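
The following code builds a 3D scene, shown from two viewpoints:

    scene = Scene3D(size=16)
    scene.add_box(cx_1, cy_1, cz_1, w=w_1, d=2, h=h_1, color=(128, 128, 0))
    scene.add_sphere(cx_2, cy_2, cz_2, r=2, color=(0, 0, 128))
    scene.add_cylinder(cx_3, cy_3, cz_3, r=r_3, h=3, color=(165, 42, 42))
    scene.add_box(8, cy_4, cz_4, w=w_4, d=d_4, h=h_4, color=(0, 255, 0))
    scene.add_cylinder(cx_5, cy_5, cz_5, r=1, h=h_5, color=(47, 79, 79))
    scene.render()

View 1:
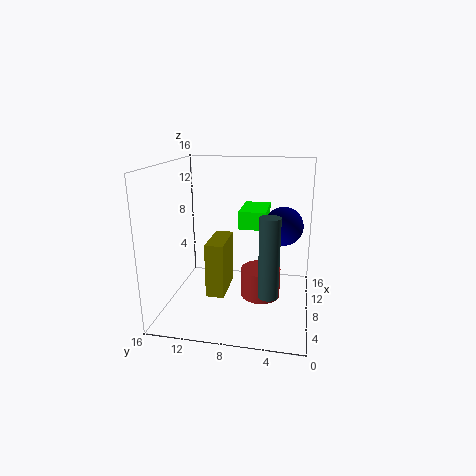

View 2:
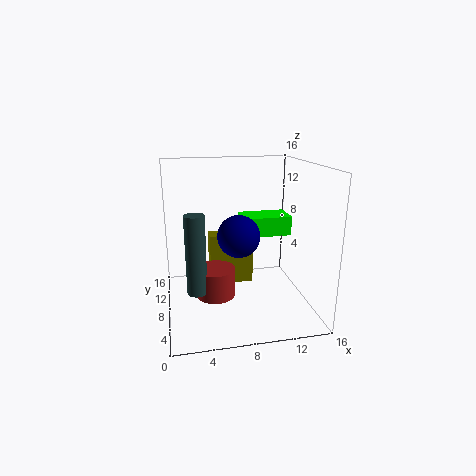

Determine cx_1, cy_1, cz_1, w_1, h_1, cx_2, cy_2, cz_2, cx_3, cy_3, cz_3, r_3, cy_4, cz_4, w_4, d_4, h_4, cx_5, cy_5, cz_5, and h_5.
cx_1 = 5; cy_1 = 9; cz_1 = 2; w_1 = 5; h_1 = 6; cx_2 = 7; cy_2 = 3; cz_2 = 10; cx_3 = 5; cy_3 = 5; cz_3 = 3; r_3 = 2; cy_4 = 5; cz_4 = 9; w_4 = 5; d_4 = 3; h_4 = 2; cx_5 = 3; cy_5 = 4; cz_5 = 4; h_5 = 8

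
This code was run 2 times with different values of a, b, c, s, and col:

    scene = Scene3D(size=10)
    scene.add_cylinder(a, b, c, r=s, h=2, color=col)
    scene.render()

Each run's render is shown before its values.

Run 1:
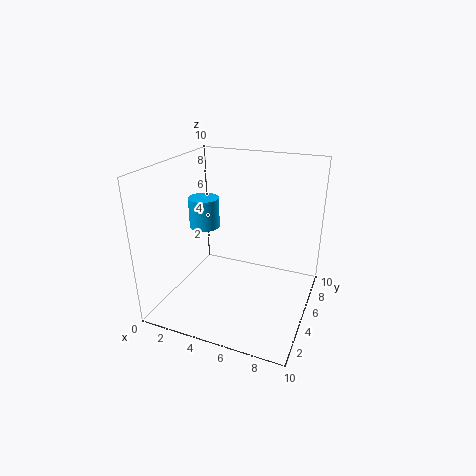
a = 3
b = 4
c = 6
s = 1
col = 'deepskyblue'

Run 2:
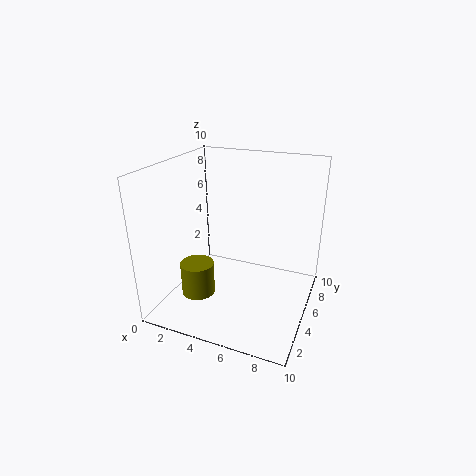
a = 4
b = 1
c = 3
s = 1
col = 'olive'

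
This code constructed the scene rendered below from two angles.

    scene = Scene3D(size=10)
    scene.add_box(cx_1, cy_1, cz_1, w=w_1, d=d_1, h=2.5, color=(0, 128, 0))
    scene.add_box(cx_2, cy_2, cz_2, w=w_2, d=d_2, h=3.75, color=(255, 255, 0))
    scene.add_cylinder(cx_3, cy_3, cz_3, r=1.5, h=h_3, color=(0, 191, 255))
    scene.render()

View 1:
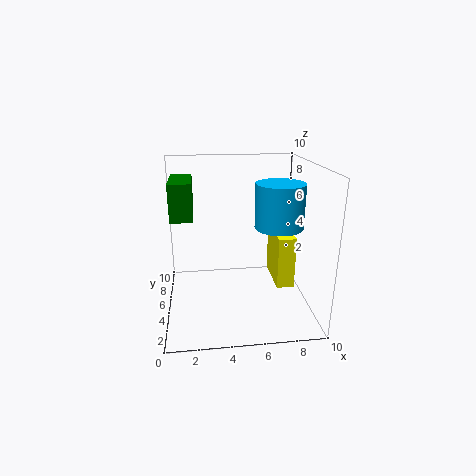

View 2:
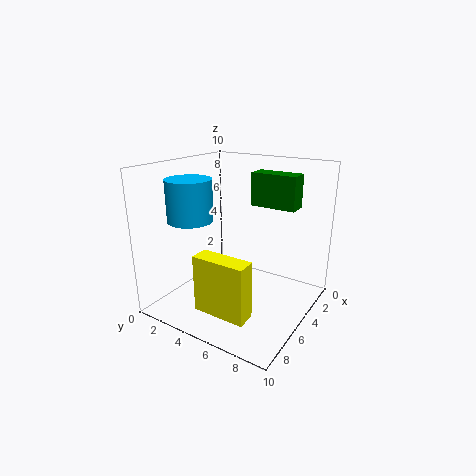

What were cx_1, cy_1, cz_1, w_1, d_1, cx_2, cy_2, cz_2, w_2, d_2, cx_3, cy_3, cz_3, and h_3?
cx_1 = 0.5, cy_1 = 4.25, cz_1 = 6.5, w_1 = 1.5, d_1 = 3.5, cx_2 = 7.75, cy_2 = 4.25, cz_2 = 1.25, w_2 = 1.25, d_2 = 3.5, cx_3 = 7.25, cy_3 = 2.75, cz_3 = 6.5, h_3 = 2.75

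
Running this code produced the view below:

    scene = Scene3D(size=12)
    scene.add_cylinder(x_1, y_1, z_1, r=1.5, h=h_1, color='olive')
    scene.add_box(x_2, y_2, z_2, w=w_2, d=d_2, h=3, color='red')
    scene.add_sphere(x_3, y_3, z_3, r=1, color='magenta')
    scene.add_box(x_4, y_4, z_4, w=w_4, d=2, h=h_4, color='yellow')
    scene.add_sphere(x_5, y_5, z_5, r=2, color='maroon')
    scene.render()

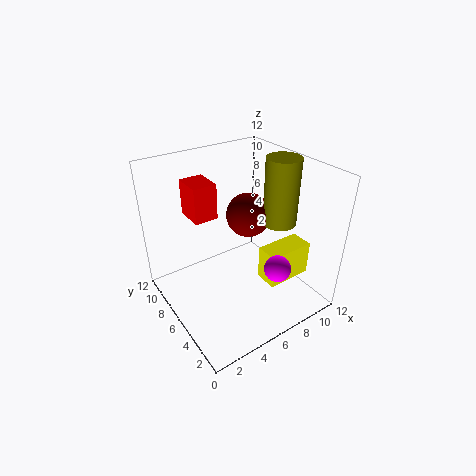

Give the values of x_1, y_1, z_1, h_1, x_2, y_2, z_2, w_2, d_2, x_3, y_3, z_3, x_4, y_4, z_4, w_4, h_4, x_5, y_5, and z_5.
x_1 = 10.5, y_1 = 6, z_1 = 6, h_1 = 6, x_2 = 3, y_2 = 7.5, z_2 = 7.5, w_2 = 2, d_2 = 2.5, x_3 = 6.5, y_3 = 1.5, z_3 = 5.5, x_4 = 7.5, y_4 = 3, z_4 = 2, w_4 = 4, h_4 = 3, x_5 = 8.5, y_5 = 8, z_5 = 6.5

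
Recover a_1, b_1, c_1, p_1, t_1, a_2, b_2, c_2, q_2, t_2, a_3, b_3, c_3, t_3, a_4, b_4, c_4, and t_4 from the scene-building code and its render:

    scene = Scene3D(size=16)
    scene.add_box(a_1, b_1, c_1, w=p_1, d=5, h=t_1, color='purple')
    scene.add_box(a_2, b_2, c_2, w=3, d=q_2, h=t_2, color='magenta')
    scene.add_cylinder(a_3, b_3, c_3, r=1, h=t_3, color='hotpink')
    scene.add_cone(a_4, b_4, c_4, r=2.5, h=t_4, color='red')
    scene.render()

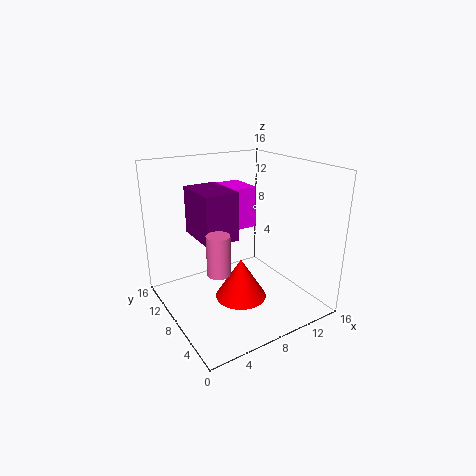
a_1 = 3
b_1 = 5.5
c_1 = 9
p_1 = 3.5
t_1 = 5
a_2 = 9.5
b_2 = 11
c_2 = 7.5
q_2 = 4.5
t_2 = 5
a_3 = 2
b_3 = 1.5
c_3 = 8.5
t_3 = 3.5
a_4 = 5.5
b_4 = 3.5
c_4 = 4
t_4 = 4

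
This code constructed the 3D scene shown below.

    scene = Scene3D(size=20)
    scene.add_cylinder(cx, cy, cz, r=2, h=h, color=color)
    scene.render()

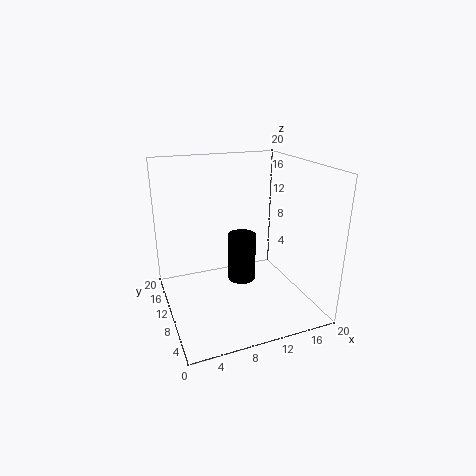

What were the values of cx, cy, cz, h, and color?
cx = 11
cy = 11
cz = 3
h = 7
color = 'black'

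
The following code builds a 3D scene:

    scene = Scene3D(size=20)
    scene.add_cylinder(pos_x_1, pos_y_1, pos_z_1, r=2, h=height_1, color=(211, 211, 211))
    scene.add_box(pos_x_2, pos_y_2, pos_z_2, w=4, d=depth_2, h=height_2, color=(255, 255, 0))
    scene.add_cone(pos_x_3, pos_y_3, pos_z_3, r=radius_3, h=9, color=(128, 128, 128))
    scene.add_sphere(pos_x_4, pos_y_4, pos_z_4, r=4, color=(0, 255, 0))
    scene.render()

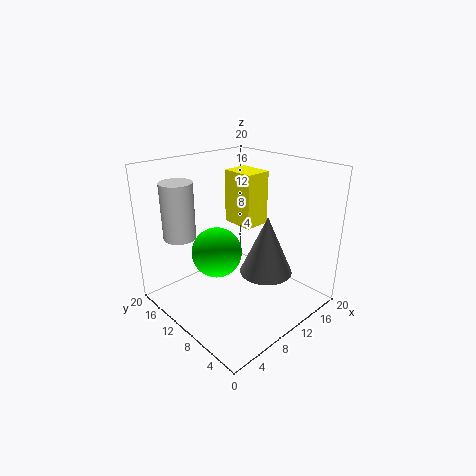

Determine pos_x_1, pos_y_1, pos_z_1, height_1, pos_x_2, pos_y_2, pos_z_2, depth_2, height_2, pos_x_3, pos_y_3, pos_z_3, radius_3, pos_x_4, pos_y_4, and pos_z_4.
pos_x_1 = 2
pos_y_1 = 12
pos_z_1 = 12
height_1 = 7
pos_x_2 = 13
pos_y_2 = 11
pos_z_2 = 10
depth_2 = 5
height_2 = 8
pos_x_3 = 15
pos_y_3 = 9
pos_z_3 = 3
radius_3 = 4
pos_x_4 = 11
pos_y_4 = 16
pos_z_4 = 5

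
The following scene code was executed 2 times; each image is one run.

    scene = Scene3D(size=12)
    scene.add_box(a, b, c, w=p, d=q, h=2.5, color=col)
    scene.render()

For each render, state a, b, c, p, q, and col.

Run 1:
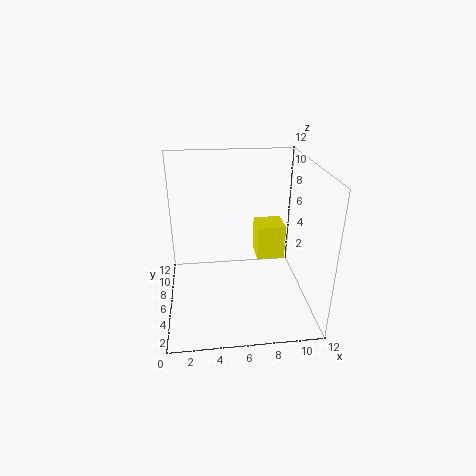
a = 7, b = 2.5, c = 6, p = 2, q = 2, col = 'yellow'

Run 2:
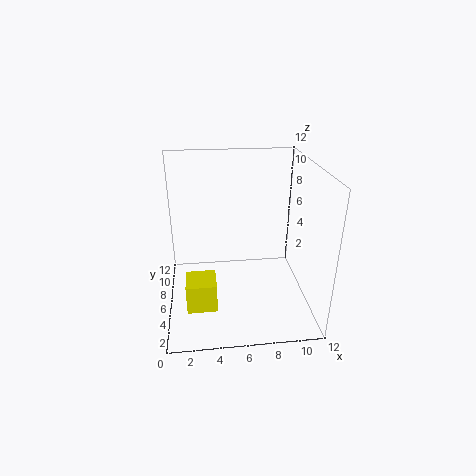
a = 1.5, b = 3.5, c = 0.5, p = 2.5, q = 2.5, col = 'yellow'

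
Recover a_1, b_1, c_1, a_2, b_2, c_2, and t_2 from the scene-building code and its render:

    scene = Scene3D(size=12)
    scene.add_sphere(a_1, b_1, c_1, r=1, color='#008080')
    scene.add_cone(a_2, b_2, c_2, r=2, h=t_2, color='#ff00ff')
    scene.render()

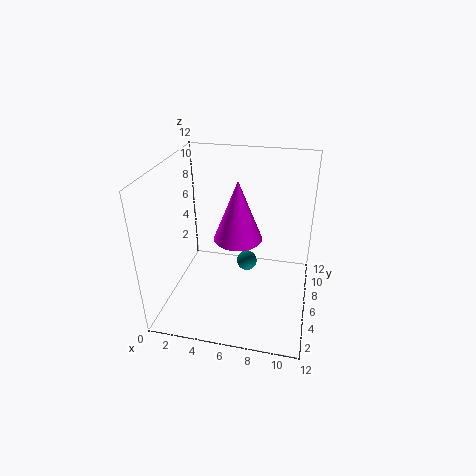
a_1 = 6; b_1 = 10; c_1 = 1; a_2 = 6; b_2 = 6; c_2 = 6; t_2 = 5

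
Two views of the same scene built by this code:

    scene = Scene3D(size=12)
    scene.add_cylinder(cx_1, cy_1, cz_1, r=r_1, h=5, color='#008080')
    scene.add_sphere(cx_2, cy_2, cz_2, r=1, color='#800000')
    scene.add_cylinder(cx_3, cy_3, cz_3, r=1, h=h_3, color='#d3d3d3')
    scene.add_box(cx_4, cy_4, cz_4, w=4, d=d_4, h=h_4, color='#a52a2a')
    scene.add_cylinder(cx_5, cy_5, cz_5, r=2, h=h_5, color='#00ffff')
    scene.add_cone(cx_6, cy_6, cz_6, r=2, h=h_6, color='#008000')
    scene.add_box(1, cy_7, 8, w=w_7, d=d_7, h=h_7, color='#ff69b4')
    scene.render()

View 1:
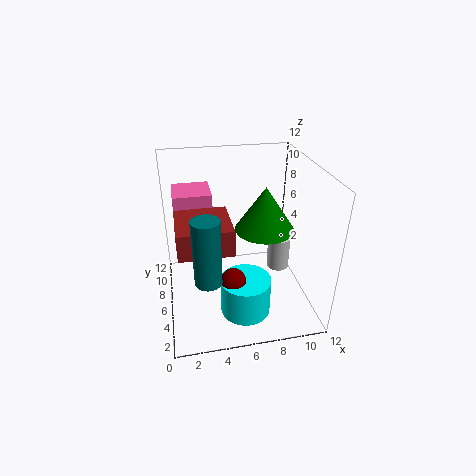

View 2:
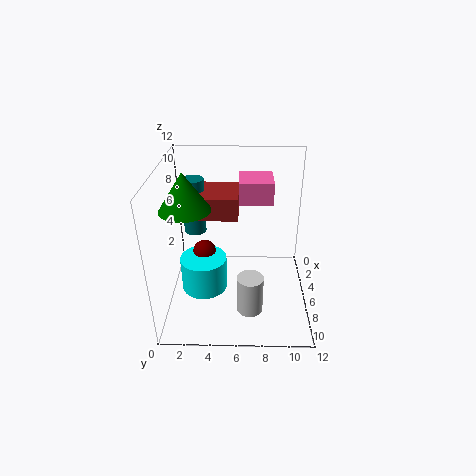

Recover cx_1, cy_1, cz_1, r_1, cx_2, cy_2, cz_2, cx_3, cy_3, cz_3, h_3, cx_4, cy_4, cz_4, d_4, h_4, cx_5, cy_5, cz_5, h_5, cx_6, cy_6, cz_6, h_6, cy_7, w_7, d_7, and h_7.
cx_1 = 3, cy_1 = 2, cz_1 = 5, r_1 = 1, cx_2 = 5, cy_2 = 3, cz_2 = 4, cx_3 = 10, cy_3 = 7, cz_3 = 2, h_3 = 3, cx_4 = 1, cy_4 = 2, cz_4 = 7, d_4 = 4, h_4 = 2, cx_5 = 6, cy_5 = 3, cz_5 = 1, h_5 = 3, cx_6 = 7, cy_6 = 2, cz_6 = 9, h_6 = 3, cy_7 = 6, w_7 = 3, d_7 = 3, h_7 = 2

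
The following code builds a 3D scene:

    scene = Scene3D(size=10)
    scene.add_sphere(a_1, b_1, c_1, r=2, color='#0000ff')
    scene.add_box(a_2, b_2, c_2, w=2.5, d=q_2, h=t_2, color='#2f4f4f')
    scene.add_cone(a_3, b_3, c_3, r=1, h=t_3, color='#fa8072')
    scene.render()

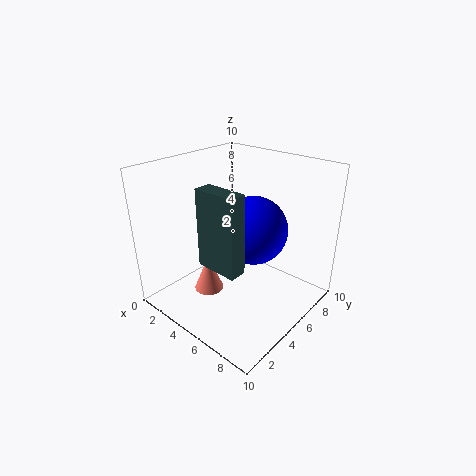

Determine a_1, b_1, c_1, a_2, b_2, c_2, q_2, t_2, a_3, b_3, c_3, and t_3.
a_1 = 7.5, b_1 = 3.5, c_1 = 7, a_2 = 6, b_2 = 0.5, c_2 = 5.5, q_2 = 1, t_2 = 4.5, a_3 = 4, b_3 = 3, c_3 = 1.5, t_3 = 2.5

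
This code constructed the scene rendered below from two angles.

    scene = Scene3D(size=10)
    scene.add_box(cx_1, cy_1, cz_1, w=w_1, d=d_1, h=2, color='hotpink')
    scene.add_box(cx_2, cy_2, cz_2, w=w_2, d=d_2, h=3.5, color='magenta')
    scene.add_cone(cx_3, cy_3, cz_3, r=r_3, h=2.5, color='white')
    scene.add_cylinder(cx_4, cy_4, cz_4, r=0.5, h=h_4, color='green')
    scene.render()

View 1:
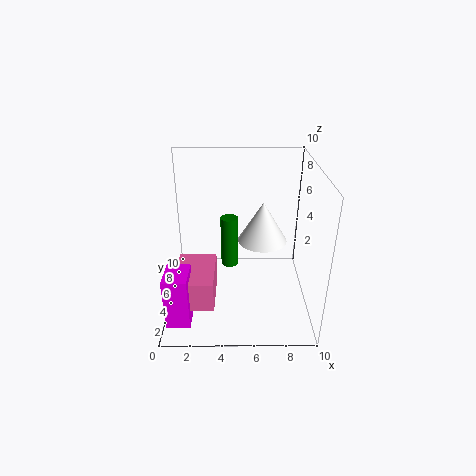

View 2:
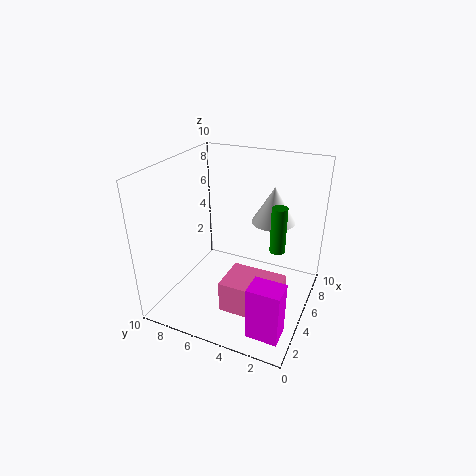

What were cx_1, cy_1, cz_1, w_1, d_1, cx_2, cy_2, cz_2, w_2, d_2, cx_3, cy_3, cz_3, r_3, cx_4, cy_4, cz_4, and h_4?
cx_1 = 1
cy_1 = 1
cz_1 = 2
w_1 = 2.5
d_1 = 3.5
cx_2 = 0.5
cy_2 = 0.5
cz_2 = 1
w_2 = 1.5
d_2 = 2
cx_3 = 6.5
cy_3 = 3
cz_3 = 6
r_3 = 1.5
cx_4 = 4.5
cy_4 = 2
cz_4 = 5
h_4 = 3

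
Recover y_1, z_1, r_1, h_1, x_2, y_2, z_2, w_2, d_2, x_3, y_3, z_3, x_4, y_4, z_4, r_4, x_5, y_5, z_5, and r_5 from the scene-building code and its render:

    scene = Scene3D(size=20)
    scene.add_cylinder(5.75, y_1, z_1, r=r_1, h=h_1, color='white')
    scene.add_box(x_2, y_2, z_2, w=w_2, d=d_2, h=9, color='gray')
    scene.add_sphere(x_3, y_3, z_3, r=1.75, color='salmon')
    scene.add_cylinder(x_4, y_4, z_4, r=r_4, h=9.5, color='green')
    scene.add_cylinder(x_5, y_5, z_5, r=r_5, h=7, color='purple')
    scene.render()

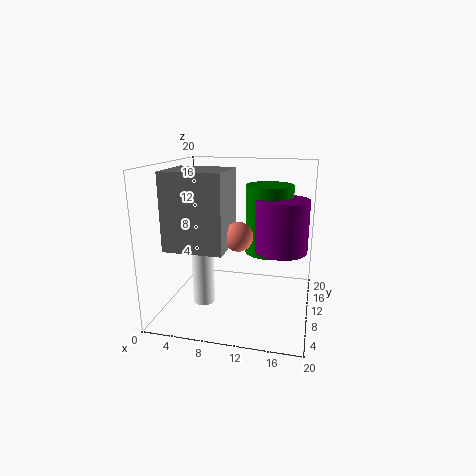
y_1 = 7.25
z_1 = 1.25
r_1 = 1.5
h_1 = 9.5
x_2 = 3.5
y_2 = 0.25
z_2 = 11
w_2 = 7
d_2 = 6.5
x_3 = 11.5
y_3 = 4
z_3 = 12.25
x_4 = 14
y_4 = 11.75
z_4 = 7.75
r_4 = 3.25
x_5 = 16
y_5 = 9.75
z_5 = 8.75
r_5 = 3.5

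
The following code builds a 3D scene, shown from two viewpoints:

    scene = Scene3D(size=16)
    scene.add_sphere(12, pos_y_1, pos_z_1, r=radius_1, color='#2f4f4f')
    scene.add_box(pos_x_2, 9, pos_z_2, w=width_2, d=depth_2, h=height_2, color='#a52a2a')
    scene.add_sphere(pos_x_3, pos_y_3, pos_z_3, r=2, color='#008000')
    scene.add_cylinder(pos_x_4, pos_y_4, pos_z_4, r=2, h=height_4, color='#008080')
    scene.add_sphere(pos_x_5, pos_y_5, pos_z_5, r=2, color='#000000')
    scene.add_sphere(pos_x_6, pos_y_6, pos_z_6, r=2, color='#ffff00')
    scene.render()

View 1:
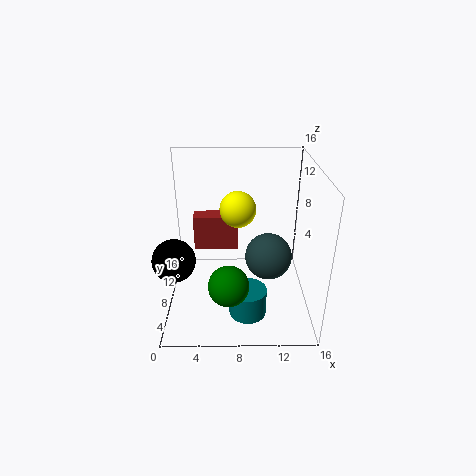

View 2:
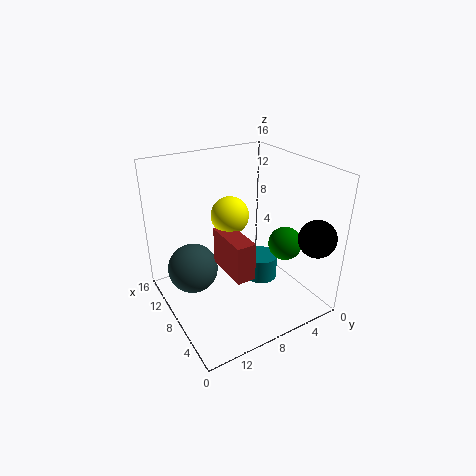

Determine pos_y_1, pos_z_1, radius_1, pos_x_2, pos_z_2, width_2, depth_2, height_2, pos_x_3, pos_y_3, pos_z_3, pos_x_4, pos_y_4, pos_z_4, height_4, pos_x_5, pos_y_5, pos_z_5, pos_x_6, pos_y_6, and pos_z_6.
pos_y_1 = 12; pos_z_1 = 3; radius_1 = 3; pos_x_2 = 3; pos_z_2 = 6; width_2 = 5; depth_2 = 2; height_2 = 4; pos_x_3 = 7; pos_y_3 = 2; pos_z_3 = 6; pos_x_4 = 9; pos_y_4 = 4; pos_z_4 = 1; height_4 = 3; pos_x_5 = 2; pos_y_5 = 2; pos_z_5 = 9; pos_x_6 = 8; pos_y_6 = 9; pos_z_6 = 11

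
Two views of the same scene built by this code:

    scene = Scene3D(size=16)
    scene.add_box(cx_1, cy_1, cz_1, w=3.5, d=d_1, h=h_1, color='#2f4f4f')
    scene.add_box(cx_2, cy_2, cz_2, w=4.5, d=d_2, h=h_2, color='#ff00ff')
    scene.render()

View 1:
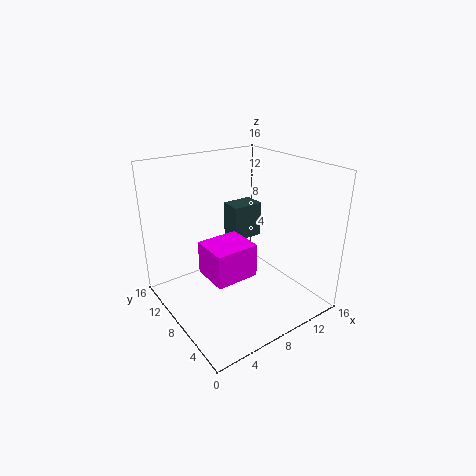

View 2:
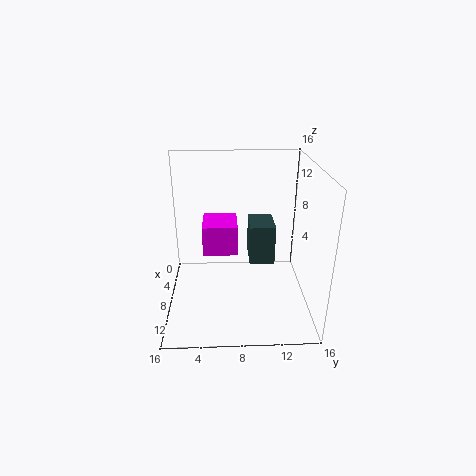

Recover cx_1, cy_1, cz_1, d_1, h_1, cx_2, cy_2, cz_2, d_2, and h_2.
cx_1 = 8.5
cy_1 = 9
cz_1 = 7
d_1 = 2.5
h_1 = 4
cx_2 = 3
cy_2 = 4
cz_2 = 5.5
d_2 = 4
h_2 = 3.5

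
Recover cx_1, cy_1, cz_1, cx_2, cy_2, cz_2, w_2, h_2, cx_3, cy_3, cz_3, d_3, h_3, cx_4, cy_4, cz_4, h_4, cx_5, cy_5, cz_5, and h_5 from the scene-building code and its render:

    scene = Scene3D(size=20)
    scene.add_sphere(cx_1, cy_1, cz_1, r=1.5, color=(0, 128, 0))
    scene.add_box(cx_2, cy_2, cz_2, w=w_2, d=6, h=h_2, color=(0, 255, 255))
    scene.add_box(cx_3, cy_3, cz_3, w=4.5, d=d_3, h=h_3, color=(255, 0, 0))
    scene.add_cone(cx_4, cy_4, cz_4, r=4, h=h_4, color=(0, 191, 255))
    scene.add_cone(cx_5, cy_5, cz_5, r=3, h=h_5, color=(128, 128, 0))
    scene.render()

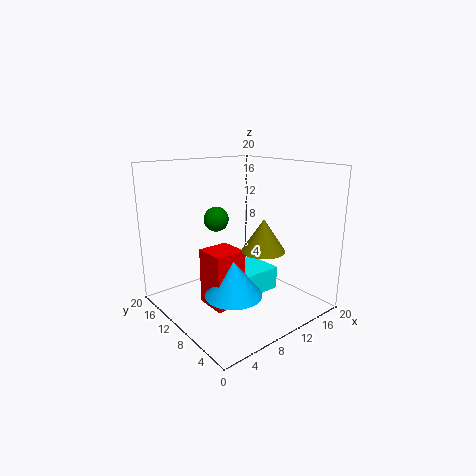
cx_1 = 5, cy_1 = 8, cz_1 = 14, cx_2 = 10.5, cy_2 = 9, cz_2 = 0.5, w_2 = 6.5, h_2 = 3.5, cx_3 = 5.5, cy_3 = 8.5, cz_3 = 0.5, d_3 = 4.5, h_3 = 8, cx_4 = 8, cy_4 = 8.5, cz_4 = 2.5, h_4 = 5, cx_5 = 12, cy_5 = 7, cz_5 = 8.5, h_5 = 4.5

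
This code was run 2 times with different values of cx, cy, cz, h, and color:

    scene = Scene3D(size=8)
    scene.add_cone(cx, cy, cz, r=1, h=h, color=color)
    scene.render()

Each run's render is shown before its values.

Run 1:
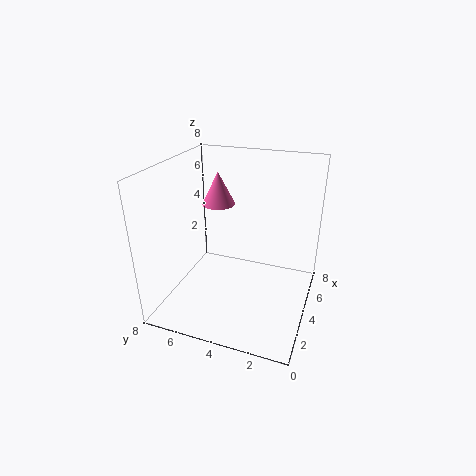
cx = 6; cy = 6; cz = 5; h = 2; color = 'hotpink'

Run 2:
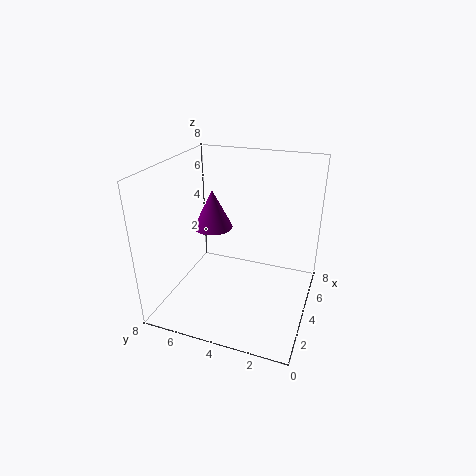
cx = 3; cy = 5; cz = 5; h = 2; color = 'purple'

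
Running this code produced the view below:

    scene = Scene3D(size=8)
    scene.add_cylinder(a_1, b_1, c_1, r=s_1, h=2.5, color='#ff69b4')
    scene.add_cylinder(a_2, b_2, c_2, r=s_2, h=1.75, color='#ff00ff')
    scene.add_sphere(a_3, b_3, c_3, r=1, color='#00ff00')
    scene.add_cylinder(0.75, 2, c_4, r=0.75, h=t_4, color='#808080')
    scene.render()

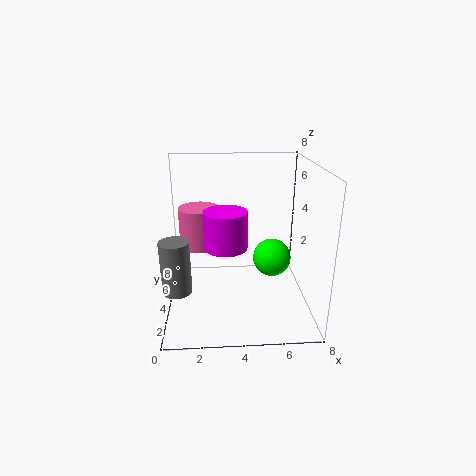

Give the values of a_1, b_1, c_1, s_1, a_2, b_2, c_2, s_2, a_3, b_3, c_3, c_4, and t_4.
a_1 = 1.75, b_1 = 6.5, c_1 = 2.5, s_1 = 1.25, a_2 = 3.25, b_2 = 1.25, c_2 = 4.75, s_2 = 1, a_3 = 5.75, b_3 = 3, c_3 = 3.25, c_4 = 2, t_4 = 2.75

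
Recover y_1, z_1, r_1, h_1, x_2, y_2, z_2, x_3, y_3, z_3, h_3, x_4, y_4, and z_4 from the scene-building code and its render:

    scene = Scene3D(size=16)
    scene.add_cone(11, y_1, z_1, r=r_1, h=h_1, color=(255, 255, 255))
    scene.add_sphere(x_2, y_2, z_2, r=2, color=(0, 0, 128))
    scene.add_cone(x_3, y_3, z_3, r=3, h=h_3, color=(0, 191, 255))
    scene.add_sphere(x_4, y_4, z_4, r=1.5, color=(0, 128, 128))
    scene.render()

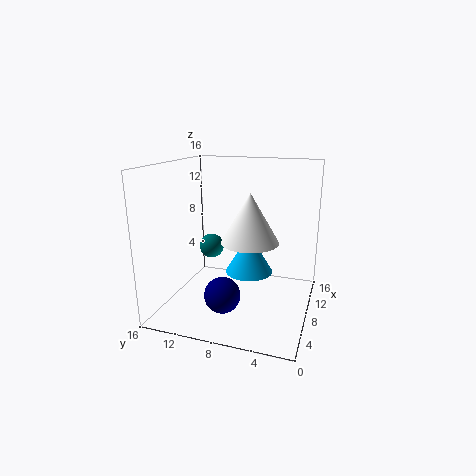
y_1 = 7.5; z_1 = 6.5; r_1 = 3.5; h_1 = 6; x_2 = 5.5; y_2 = 9; z_2 = 2; x_3 = 12.5; y_3 = 8; z_3 = 2; h_3 = 5; x_4 = 11; y_4 = 12.5; z_4 = 5.5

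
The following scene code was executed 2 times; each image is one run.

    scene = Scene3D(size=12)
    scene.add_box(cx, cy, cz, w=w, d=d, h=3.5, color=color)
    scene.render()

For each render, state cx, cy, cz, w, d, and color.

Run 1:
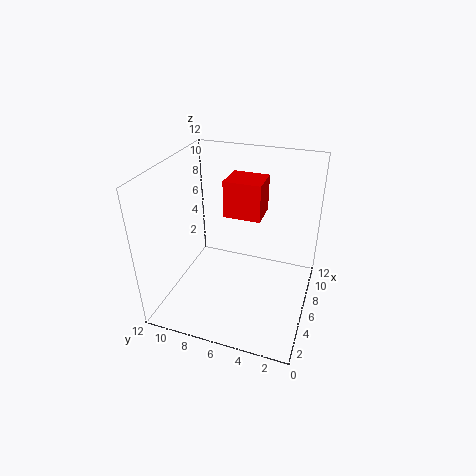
cx = 9, cy = 5, cz = 6, w = 3, d = 3.5, color = 'red'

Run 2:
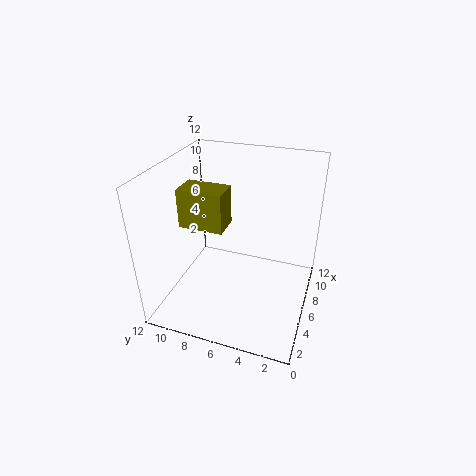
cx = 6, cy = 7.5, cz = 6, w = 2.5, d = 4, color = 'olive'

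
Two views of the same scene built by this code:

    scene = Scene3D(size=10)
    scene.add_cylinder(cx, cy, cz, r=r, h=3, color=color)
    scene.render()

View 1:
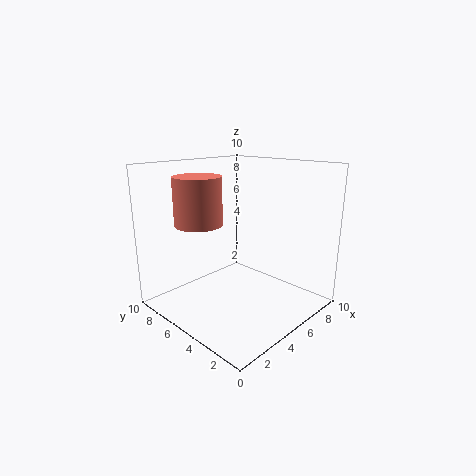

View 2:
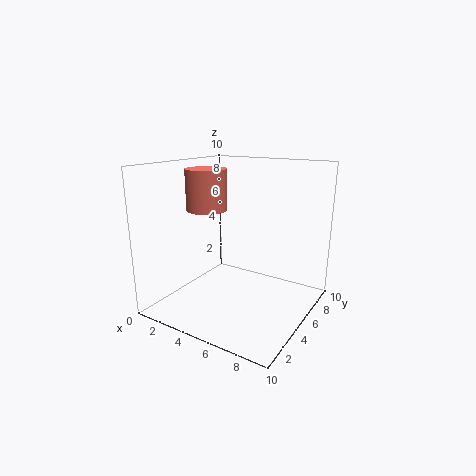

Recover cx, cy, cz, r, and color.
cx = 2, cy = 5.5, cz = 6.5, r = 1.5, color = 'salmon'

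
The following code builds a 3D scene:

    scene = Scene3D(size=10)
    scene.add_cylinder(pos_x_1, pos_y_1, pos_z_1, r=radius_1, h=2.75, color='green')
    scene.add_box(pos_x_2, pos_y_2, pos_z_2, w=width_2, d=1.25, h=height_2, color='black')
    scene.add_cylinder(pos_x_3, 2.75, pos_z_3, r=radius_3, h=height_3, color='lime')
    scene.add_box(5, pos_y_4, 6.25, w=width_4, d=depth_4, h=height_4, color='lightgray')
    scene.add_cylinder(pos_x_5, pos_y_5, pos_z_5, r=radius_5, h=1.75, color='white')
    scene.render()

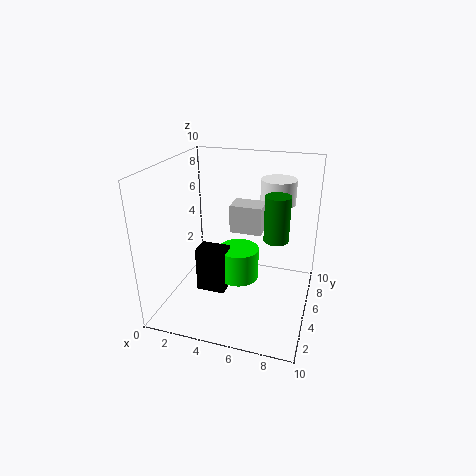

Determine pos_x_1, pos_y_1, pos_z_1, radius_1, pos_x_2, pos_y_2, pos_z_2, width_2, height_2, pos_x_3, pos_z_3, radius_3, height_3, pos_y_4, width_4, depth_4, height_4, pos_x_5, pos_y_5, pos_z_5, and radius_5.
pos_x_1 = 8; pos_y_1 = 3; pos_z_1 = 6.25; radius_1 = 0.75; pos_x_2 = 3.5; pos_y_2 = 1.25; pos_z_2 = 3; width_2 = 1.75; height_2 = 2.75; pos_x_3 = 5.75; pos_z_3 = 3.5; radius_3 = 1.25; height_3 = 2; pos_y_4 = 3.25; width_4 = 2; depth_4 = 1.5; height_4 = 1.75; pos_x_5 = 7.25; pos_y_5 = 7.25; pos_z_5 = 7; radius_5 = 1.25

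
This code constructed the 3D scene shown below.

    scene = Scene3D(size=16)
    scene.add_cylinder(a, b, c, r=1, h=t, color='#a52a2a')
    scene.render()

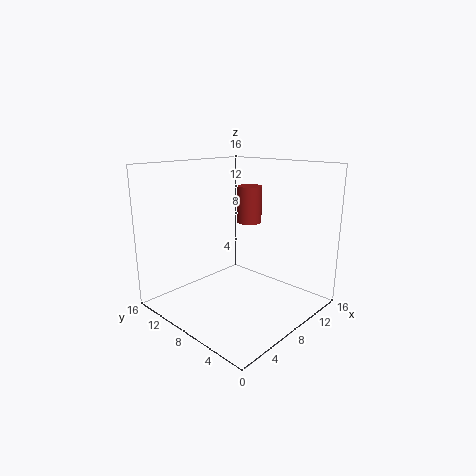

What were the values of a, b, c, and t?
a = 3; b = 2; c = 12; t = 3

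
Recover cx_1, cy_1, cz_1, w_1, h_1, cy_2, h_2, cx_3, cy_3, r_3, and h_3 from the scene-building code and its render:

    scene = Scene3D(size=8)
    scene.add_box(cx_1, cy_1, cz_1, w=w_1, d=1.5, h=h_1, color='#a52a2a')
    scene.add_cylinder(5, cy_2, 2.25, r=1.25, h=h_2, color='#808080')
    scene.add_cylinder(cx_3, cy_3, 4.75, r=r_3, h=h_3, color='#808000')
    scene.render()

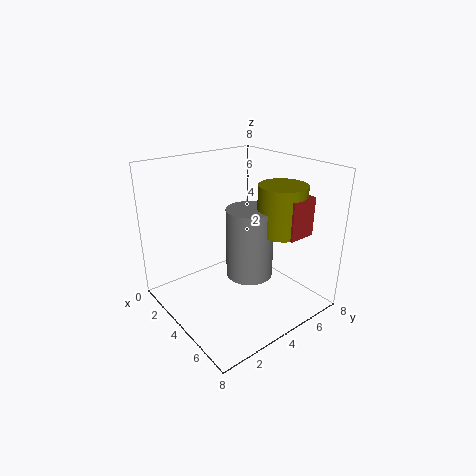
cx_1 = 5
cy_1 = 4.75
cz_1 = 4.75
w_1 = 2.25
h_1 = 2
cy_2 = 4
h_2 = 3.75
cx_3 = 6
cy_3 = 5.25
r_3 = 1.25
h_3 = 2.5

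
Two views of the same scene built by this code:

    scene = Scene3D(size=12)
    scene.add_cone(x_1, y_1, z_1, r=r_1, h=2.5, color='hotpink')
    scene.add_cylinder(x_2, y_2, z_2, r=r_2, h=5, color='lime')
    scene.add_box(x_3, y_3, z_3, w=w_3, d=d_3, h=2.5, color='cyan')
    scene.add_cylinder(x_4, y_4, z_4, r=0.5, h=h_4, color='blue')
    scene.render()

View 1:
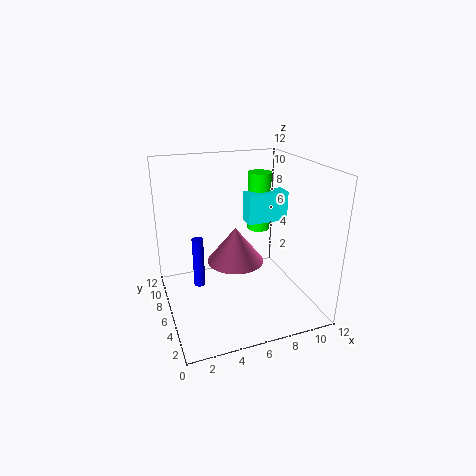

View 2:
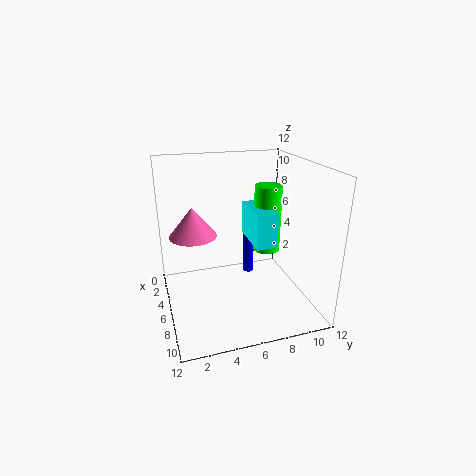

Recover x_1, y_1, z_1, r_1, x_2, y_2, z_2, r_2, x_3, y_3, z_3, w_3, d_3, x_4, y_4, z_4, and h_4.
x_1 = 4.5
y_1 = 2.5
z_1 = 6
r_1 = 2
x_2 = 8.5
y_2 = 7.5
z_2 = 6
r_2 = 1
x_3 = 7
y_3 = 6
z_3 = 7
w_3 = 3.5
d_3 = 1.5
x_4 = 3
y_4 = 8
z_4 = 1
h_4 = 4.5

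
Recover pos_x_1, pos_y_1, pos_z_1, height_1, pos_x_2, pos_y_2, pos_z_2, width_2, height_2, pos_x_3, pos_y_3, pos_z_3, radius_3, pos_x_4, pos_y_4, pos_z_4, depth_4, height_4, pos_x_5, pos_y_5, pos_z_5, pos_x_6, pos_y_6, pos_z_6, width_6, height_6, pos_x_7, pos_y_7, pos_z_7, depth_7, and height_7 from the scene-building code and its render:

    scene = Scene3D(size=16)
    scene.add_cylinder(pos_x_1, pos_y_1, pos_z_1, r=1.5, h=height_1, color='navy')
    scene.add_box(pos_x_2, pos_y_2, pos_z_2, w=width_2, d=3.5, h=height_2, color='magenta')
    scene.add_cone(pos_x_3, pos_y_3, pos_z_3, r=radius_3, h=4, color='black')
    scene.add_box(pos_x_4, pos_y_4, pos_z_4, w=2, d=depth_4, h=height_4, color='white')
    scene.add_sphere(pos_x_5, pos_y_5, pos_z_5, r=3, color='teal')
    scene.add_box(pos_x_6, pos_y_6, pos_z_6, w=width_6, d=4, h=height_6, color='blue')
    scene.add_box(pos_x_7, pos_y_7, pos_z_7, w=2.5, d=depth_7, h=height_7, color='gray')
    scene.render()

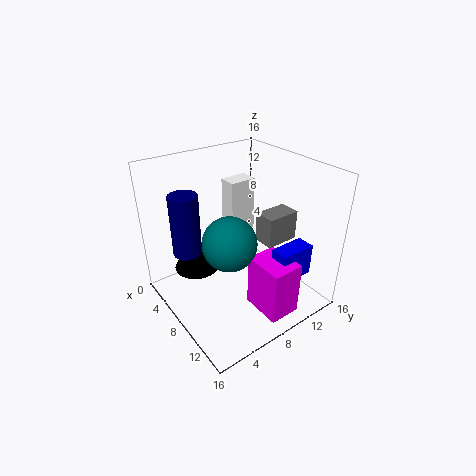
pos_x_1 = 6.5; pos_y_1 = 2.5; pos_z_1 = 7.5; height_1 = 6.5; pos_x_2 = 10.5; pos_y_2 = 7.5; pos_z_2 = 1; width_2 = 4.5; height_2 = 6; pos_x_3 = 5.5; pos_y_3 = 4; pos_z_3 = 4.5; radius_3 = 2.5; pos_x_4 = 5; pos_y_4 = 8; pos_z_4 = 8; depth_4 = 3; height_4 = 6; pos_x_5 = 8.5; pos_y_5 = 6.5; pos_z_5 = 8; pos_x_6 = 12; pos_y_6 = 9.5; pos_z_6 = 4.5; width_6 = 2; height_6 = 3.5; pos_x_7 = 7.5; pos_y_7 = 11; pos_z_7 = 6.5; depth_7 = 4; height_7 = 3.5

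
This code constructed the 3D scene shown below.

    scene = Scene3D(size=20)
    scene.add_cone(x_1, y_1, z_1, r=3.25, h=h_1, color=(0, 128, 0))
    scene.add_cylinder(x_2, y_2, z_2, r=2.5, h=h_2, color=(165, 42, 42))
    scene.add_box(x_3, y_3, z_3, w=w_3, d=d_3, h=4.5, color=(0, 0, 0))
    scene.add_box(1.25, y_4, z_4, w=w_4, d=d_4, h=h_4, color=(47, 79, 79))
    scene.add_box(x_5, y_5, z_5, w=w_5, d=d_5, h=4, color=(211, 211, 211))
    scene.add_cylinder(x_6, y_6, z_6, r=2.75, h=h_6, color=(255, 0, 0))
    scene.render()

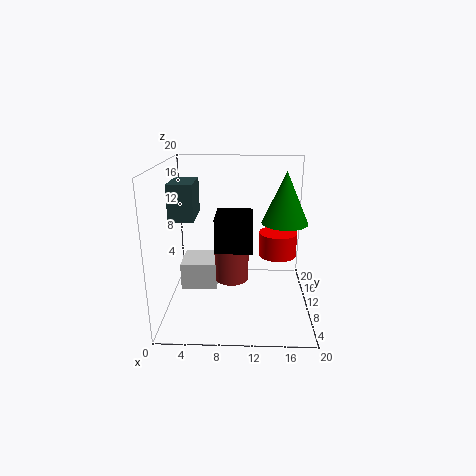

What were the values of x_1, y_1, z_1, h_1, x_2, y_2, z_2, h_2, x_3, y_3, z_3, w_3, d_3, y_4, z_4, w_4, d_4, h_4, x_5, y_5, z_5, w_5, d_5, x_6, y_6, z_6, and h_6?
x_1 = 16.5
y_1 = 11.5
z_1 = 11.75
h_1 = 7.25
x_2 = 9
y_2 = 11.5
z_2 = 3
h_2 = 8.5
x_3 = 7.25
y_3 = 5
z_3 = 9.75
w_3 = 4.75
d_3 = 5
y_4 = 6.75
z_4 = 13.25
w_4 = 3.25
d_4 = 5.5
h_4 = 4.75
x_5 = 1.5
y_5 = 10.5
z_5 = 1.5
w_5 = 5.25
d_5 = 5.5
x_6 = 15.75
y_6 = 12.5
z_6 = 6.5
h_6 = 3.5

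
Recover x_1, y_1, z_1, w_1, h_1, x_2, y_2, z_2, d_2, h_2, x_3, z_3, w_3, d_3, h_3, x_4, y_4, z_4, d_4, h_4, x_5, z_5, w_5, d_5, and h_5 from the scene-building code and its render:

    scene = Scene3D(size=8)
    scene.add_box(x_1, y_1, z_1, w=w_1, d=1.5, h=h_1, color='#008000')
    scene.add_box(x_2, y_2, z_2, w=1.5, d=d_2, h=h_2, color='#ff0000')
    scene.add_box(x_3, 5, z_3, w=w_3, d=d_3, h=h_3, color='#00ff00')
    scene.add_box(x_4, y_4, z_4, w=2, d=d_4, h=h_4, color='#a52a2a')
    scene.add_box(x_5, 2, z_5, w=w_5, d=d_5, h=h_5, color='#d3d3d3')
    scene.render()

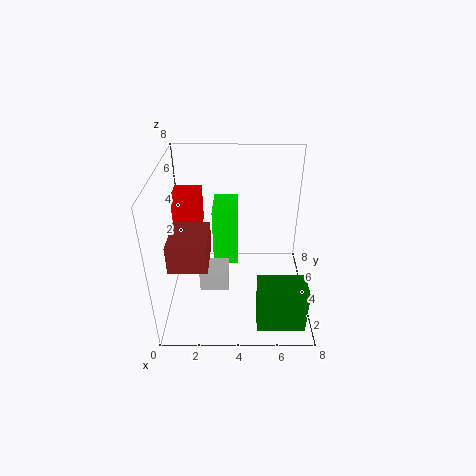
x_1 = 5; y_1 = 0.5; z_1 = 0.5; w_1 = 2.5; h_1 = 2.5; x_2 = 0.5; y_2 = 4; z_2 = 4.5; d_2 = 1.5; h_2 = 2; x_3 = 2.5; z_3 = 1.5; w_3 = 1.5; d_3 = 2.5; h_3 = 3.5; x_4 = 0.5; y_4 = 1.5; z_4 = 3.5; d_4 = 2.5; h_4 = 1.5; x_5 = 2; z_5 = 2; w_5 = 1.5; d_5 = 1.5; h_5 = 1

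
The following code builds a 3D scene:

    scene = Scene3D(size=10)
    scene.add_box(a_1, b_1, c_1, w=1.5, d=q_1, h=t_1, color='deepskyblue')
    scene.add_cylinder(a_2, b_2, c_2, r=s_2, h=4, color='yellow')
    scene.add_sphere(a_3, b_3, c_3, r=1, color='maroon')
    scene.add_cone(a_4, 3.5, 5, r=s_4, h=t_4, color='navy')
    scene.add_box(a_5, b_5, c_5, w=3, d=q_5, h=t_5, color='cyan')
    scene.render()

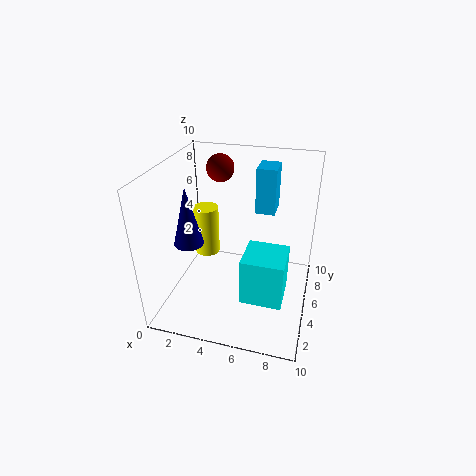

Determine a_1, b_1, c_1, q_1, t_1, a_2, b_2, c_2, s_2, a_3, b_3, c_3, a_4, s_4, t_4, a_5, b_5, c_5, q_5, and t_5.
a_1 = 5.5; b_1 = 8; c_1 = 5.5; q_1 = 2; t_1 = 3.5; a_2 = 1.5; b_2 = 8; c_2 = 1.5; s_2 = 1; a_3 = 3; b_3 = 7.5; c_3 = 9; a_4 = 2; s_4 = 1; t_4 = 4; a_5 = 5.5; b_5 = 3.5; c_5 = 0.5; q_5 = 3; t_5 = 3.5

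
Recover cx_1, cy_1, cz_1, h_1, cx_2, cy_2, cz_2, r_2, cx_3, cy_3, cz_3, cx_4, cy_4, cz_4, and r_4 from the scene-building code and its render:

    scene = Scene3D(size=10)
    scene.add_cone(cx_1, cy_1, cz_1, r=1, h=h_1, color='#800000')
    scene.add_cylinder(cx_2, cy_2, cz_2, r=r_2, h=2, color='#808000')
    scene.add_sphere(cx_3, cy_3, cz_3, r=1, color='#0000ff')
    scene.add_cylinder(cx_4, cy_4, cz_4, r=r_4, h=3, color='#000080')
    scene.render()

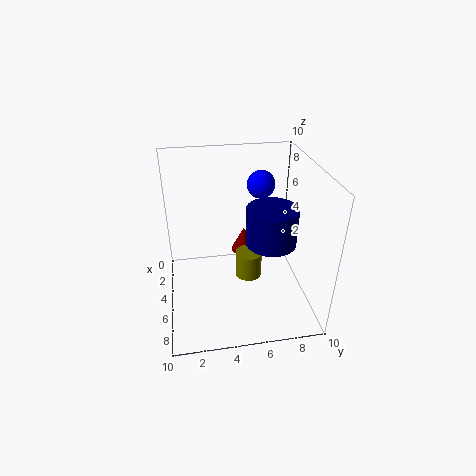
cx_1 = 2
cy_1 = 6
cz_1 = 2
h_1 = 2
cx_2 = 4
cy_2 = 6
cz_2 = 1
r_2 = 1
cx_3 = 3
cy_3 = 7
cz_3 = 8
cx_4 = 3
cy_4 = 8
cz_4 = 3
r_4 = 2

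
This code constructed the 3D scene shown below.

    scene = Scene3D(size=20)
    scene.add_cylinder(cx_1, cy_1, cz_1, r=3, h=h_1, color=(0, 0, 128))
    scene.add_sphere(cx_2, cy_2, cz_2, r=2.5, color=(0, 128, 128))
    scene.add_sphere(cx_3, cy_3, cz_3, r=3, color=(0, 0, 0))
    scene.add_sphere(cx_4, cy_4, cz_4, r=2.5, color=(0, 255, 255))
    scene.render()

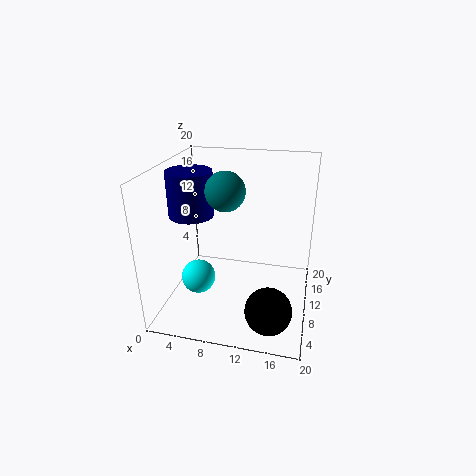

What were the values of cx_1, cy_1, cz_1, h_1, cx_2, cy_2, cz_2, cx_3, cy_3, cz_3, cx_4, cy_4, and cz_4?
cx_1 = 4; cy_1 = 8.5; cz_1 = 13.5; h_1 = 6; cx_2 = 9; cy_2 = 7.5; cz_2 = 17.5; cx_3 = 15.5; cy_3 = 3.5; cz_3 = 3.5; cx_4 = 4; cy_4 = 9.5; cz_4 = 3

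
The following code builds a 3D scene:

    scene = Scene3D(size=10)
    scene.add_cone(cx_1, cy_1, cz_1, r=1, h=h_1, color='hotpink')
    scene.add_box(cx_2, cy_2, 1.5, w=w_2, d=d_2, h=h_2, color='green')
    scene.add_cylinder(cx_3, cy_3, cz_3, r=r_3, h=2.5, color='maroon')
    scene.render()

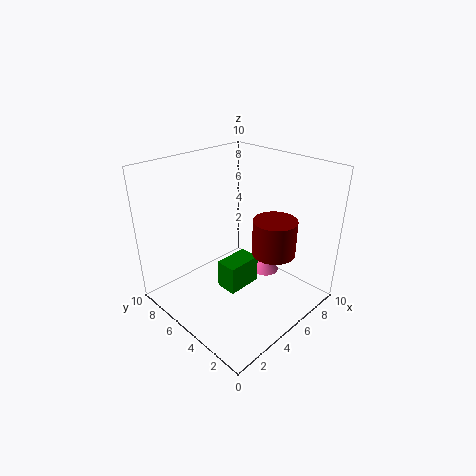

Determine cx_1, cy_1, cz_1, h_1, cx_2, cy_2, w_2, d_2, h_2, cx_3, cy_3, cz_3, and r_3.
cx_1 = 7.5, cy_1 = 4.5, cz_1 = 1.5, h_1 = 1.5, cx_2 = 3.5, cy_2 = 4, w_2 = 2.5, d_2 = 1.5, h_2 = 2, cx_3 = 6.5, cy_3 = 3, cz_3 = 4, r_3 = 1.5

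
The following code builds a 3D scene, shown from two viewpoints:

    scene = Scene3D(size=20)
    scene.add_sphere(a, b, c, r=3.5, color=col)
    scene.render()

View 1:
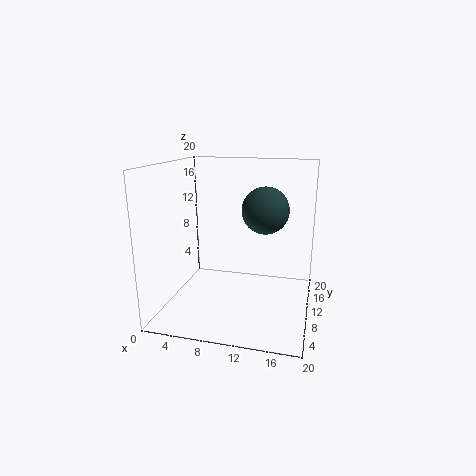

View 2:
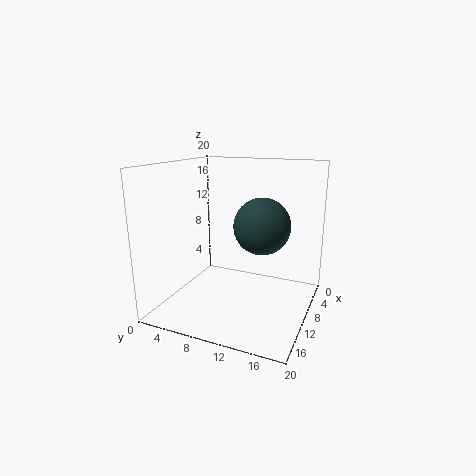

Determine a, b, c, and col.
a = 13, b = 14.5, c = 13, col = 'darkslategray'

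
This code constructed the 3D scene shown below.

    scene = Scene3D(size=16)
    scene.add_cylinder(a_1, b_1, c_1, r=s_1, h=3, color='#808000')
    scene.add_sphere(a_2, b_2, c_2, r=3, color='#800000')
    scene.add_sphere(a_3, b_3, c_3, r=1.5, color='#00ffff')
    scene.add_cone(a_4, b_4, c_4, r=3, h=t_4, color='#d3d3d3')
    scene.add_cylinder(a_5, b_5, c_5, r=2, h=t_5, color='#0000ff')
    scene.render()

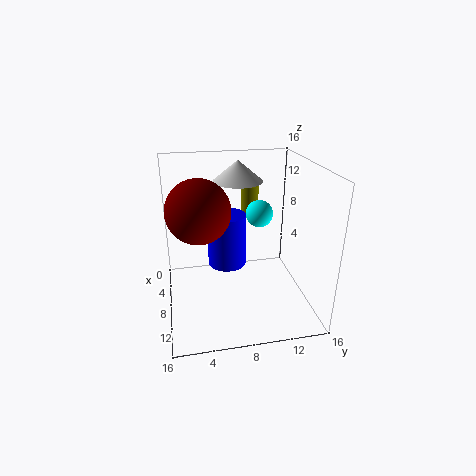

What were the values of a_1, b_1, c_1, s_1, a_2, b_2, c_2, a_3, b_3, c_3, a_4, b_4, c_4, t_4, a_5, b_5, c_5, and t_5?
a_1 = 5
b_1 = 10
c_1 = 10
s_1 = 1
a_2 = 12
b_2 = 3.5
c_2 = 13
a_3 = 7.5
b_3 = 10.5
c_3 = 10.5
a_4 = 3
b_4 = 9
c_4 = 13
t_4 = 2.5
a_5 = 9.5
b_5 = 6.5
c_5 = 6
t_5 = 5.5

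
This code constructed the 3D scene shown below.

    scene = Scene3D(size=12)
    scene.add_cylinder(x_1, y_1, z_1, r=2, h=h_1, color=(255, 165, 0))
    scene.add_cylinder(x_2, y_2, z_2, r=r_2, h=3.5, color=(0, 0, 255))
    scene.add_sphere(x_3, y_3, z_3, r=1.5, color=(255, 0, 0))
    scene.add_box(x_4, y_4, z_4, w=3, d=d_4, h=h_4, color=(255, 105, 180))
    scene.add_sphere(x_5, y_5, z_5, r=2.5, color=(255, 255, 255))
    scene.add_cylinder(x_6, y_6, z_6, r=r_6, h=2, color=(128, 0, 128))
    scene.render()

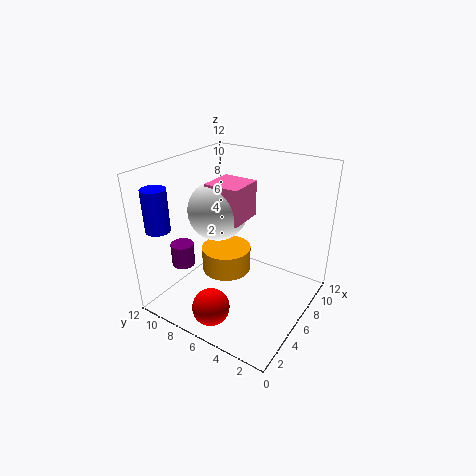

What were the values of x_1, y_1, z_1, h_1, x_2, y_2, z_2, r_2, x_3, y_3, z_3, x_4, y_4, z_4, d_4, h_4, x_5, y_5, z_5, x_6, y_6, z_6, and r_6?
x_1 = 5
y_1 = 6.5
z_1 = 3.5
h_1 = 2
x_2 = 2
y_2 = 11
z_2 = 7
r_2 = 1
x_3 = 2
y_3 = 6
z_3 = 1.5
x_4 = 5
y_4 = 5.5
z_4 = 7.5
d_4 = 3
h_4 = 3
x_5 = 6
y_5 = 8
z_5 = 8
x_6 = 4
y_6 = 10.5
z_6 = 3
r_6 = 1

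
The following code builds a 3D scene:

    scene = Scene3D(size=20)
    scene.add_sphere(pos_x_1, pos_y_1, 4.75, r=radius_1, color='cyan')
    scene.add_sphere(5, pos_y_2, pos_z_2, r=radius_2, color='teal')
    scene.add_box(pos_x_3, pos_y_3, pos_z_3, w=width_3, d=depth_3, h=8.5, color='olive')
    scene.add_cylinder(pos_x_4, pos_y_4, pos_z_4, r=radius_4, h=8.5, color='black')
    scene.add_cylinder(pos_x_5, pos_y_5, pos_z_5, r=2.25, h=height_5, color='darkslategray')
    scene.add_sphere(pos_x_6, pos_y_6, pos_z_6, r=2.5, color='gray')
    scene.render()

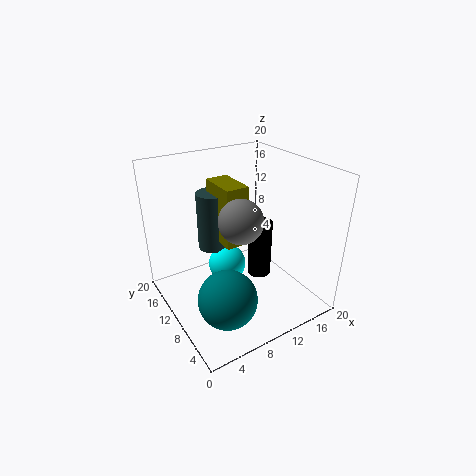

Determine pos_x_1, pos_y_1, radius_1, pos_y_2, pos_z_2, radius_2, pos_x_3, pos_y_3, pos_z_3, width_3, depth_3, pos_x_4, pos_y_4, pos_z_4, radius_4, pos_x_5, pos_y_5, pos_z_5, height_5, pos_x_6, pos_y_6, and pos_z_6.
pos_x_1 = 9.5
pos_y_1 = 12.25
radius_1 = 2.75
pos_y_2 = 4.5
pos_z_2 = 5.25
radius_2 = 3.75
pos_x_3 = 8.25
pos_y_3 = 9.75
pos_z_3 = 8.75
width_3 = 3.25
depth_3 = 5.75
pos_x_4 = 14
pos_y_4 = 10.25
pos_z_4 = 2.75
radius_4 = 1.75
pos_x_5 = 8.5
pos_y_5 = 14.5
pos_z_5 = 7
height_5 = 8.5
pos_x_6 = 6.25
pos_y_6 = 3.5
pos_z_6 = 16.25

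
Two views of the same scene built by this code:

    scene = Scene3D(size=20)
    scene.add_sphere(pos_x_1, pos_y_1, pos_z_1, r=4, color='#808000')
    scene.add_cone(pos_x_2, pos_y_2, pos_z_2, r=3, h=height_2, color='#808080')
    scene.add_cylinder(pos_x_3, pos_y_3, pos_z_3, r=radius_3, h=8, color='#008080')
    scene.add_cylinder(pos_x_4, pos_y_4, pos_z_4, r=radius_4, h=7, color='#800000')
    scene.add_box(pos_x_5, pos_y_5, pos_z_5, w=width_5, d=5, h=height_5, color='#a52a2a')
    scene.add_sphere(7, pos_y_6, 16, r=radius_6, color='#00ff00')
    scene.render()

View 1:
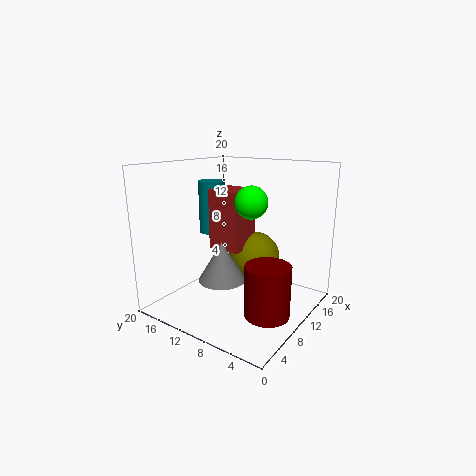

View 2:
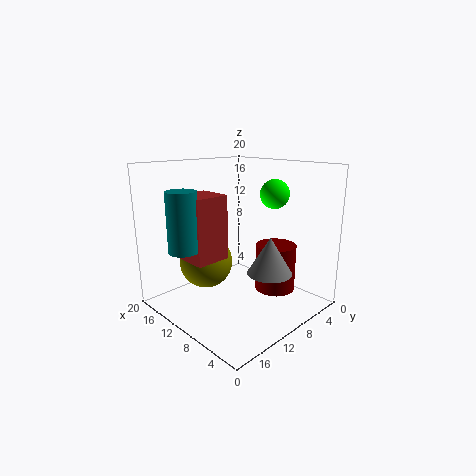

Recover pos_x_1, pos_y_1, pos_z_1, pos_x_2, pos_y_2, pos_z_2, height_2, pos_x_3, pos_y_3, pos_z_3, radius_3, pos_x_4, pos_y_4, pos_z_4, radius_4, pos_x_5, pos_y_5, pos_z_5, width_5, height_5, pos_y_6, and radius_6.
pos_x_1 = 16; pos_y_1 = 11; pos_z_1 = 5; pos_x_2 = 5; pos_y_2 = 9; pos_z_2 = 6; height_2 = 5; pos_x_3 = 13; pos_y_3 = 17; pos_z_3 = 9; radius_3 = 2; pos_x_4 = 8; pos_y_4 = 4; pos_z_4 = 1; radius_4 = 3; pos_x_5 = 11; pos_y_5 = 11; pos_z_5 = 7; width_5 = 5; height_5 = 9; pos_y_6 = 6; radius_6 = 2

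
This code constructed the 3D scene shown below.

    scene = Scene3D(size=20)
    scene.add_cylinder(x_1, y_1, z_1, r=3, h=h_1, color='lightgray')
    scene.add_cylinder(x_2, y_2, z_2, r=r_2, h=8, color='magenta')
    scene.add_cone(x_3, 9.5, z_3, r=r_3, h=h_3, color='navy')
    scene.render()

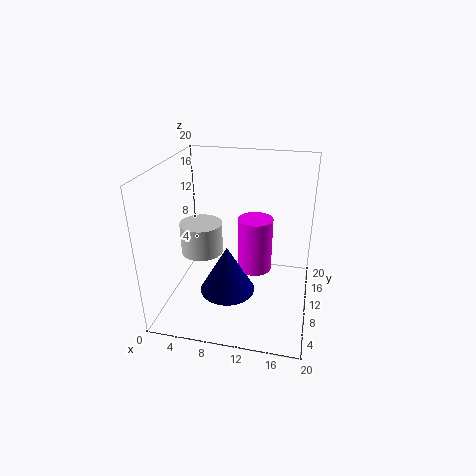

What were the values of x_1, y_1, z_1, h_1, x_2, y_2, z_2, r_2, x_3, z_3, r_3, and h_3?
x_1 = 4.5, y_1 = 10.5, z_1 = 7, h_1 = 4.5, x_2 = 12, y_2 = 12.5, z_2 = 4, r_2 = 2.5, x_3 = 8.5, z_3 = 1.5, r_3 = 4, h_3 = 7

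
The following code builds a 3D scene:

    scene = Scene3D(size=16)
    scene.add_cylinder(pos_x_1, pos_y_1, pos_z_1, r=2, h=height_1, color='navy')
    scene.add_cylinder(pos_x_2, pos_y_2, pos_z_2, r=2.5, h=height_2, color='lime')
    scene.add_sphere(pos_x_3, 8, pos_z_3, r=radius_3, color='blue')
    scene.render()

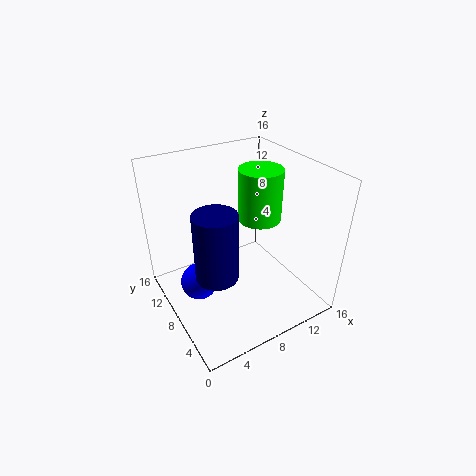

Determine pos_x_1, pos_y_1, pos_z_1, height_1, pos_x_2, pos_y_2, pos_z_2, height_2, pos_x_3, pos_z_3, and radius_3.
pos_x_1 = 3; pos_y_1 = 3.5; pos_z_1 = 8; height_1 = 6.5; pos_x_2 = 11.5; pos_y_2 = 9; pos_z_2 = 9; height_2 = 6; pos_x_3 = 3; pos_z_3 = 4; radius_3 = 2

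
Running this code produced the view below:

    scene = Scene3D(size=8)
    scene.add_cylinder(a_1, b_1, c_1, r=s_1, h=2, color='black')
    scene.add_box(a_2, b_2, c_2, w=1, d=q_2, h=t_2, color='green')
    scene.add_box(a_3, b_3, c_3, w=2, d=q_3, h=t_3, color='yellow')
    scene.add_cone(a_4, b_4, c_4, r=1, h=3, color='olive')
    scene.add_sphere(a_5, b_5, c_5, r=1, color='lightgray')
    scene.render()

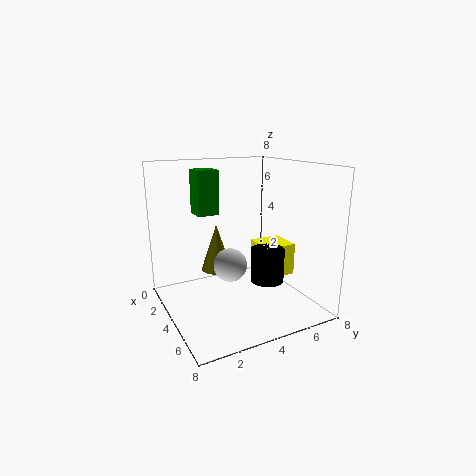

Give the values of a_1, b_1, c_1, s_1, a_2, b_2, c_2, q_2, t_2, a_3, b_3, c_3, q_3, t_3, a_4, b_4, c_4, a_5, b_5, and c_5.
a_1 = 4, b_1 = 6, c_1 = 1, s_1 = 1, a_2 = 5, b_2 = 1, c_2 = 6, q_2 = 1, t_2 = 2, a_3 = 2, b_3 = 6, c_3 = 1, q_3 = 2, t_3 = 2, a_4 = 1, b_4 = 4, c_4 = 1, a_5 = 3, b_5 = 4, c_5 = 2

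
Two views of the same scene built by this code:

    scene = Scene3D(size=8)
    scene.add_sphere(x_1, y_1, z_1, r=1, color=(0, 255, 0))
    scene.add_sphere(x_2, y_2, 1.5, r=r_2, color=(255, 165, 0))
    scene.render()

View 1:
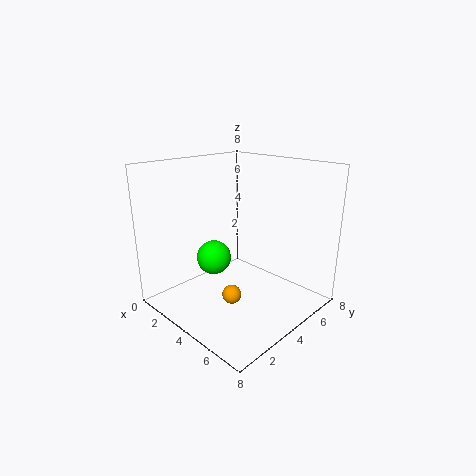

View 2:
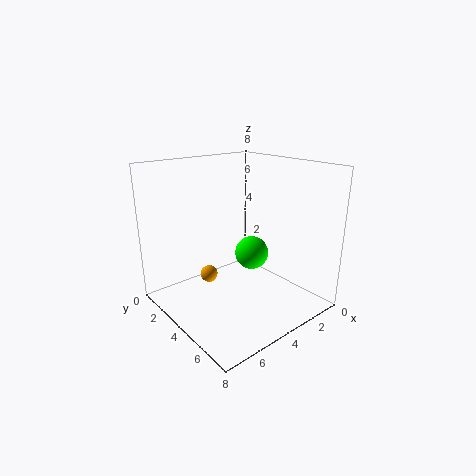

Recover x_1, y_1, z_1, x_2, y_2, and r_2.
x_1 = 2.5, y_1 = 3.5, z_1 = 2.5, x_2 = 5, y_2 = 2.5, r_2 = 0.5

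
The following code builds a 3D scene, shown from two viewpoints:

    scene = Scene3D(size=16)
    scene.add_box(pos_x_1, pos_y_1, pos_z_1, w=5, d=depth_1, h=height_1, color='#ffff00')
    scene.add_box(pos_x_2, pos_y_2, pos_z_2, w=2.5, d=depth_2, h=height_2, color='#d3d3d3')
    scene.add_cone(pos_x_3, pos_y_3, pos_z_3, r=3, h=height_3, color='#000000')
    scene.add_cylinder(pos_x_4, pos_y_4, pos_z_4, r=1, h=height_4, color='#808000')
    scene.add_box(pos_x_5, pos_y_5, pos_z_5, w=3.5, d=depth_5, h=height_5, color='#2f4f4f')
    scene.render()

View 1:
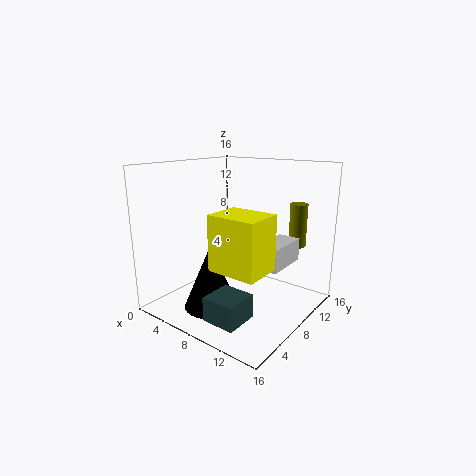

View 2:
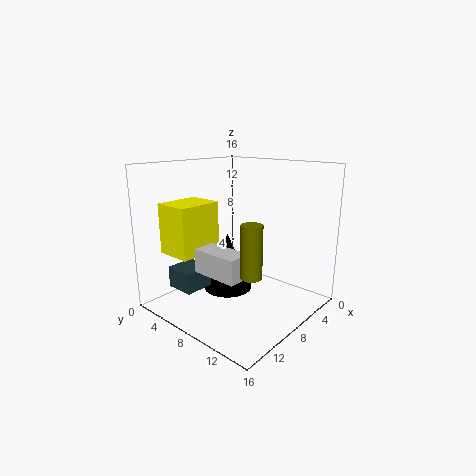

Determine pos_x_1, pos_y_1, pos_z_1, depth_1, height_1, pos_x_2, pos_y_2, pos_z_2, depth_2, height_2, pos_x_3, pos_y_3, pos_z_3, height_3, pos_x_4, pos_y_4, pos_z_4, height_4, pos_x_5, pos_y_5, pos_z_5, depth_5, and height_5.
pos_x_1 = 9, pos_y_1 = 2, pos_z_1 = 6.5, depth_1 = 4, height_1 = 5.5, pos_x_2 = 11, pos_y_2 = 7, pos_z_2 = 5.5, depth_2 = 5, height_2 = 2.5, pos_x_3 = 6.5, pos_y_3 = 5, pos_z_3 = 0.5, height_3 = 7, pos_x_4 = 12.5, pos_y_4 = 13.5, pos_z_4 = 6.5, height_4 = 5, pos_x_5 = 9, pos_y_5 = 1, pos_z_5 = 1.5, depth_5 = 3.5, height_5 = 2.5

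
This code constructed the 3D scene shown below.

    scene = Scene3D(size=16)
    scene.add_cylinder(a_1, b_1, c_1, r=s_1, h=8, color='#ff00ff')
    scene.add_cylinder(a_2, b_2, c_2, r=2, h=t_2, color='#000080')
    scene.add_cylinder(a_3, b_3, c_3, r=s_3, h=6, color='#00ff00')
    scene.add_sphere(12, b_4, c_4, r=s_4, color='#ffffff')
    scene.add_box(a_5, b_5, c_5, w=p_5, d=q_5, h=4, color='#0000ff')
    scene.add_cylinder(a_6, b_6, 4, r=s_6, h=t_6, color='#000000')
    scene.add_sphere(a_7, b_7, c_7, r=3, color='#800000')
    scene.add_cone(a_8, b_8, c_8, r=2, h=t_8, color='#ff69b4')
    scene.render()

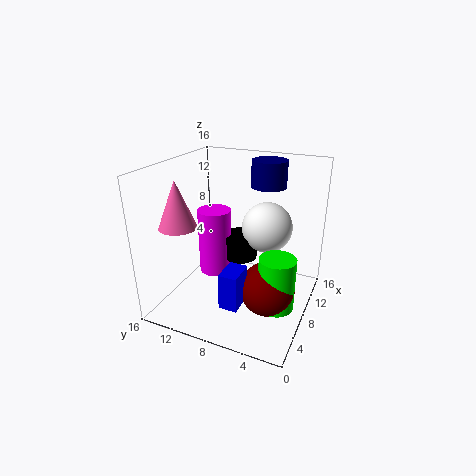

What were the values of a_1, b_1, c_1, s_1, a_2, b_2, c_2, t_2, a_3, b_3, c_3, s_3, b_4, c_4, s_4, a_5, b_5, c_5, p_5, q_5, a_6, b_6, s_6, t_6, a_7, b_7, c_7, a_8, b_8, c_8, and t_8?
a_1 = 10, b_1 = 12, c_1 = 2, s_1 = 2, a_2 = 12, b_2 = 6, c_2 = 13, t_2 = 3, a_3 = 7, b_3 = 3, c_3 = 1, s_3 = 2, b_4 = 6, c_4 = 8, s_4 = 3, a_5 = 3, b_5 = 6, c_5 = 2, p_5 = 3, q_5 = 2, a_6 = 11, b_6 = 9, s_6 = 2, t_6 = 3, a_7 = 7, b_7 = 4, c_7 = 3, a_8 = 4, b_8 = 13, c_8 = 10, t_8 = 5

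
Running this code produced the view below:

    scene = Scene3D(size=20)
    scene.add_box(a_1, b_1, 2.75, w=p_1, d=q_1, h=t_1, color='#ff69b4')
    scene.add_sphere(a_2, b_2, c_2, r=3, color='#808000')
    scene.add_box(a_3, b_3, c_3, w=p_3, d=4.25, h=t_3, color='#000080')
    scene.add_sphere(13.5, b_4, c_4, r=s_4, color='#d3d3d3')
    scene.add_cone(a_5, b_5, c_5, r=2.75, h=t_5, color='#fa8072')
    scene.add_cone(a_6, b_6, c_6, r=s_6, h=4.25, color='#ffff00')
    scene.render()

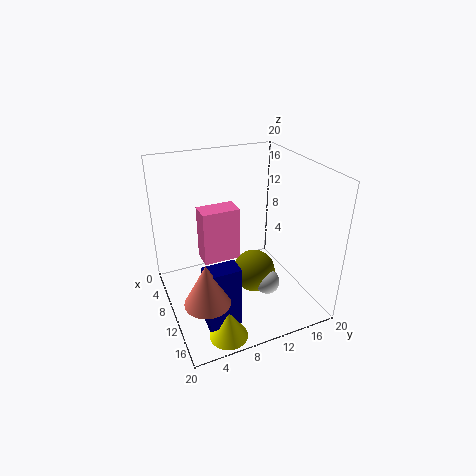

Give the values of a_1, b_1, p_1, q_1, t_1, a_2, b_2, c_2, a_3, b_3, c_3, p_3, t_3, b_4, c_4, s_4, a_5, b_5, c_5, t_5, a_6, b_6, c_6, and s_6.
a_1 = 1; b_1 = 6.75; p_1 = 3.5; q_1 = 6; t_1 = 8.75; a_2 = 11.25; b_2 = 12; c_2 = 4.75; a_3 = 15; b_3 = 3; c_3 = 2; p_3 = 2.5; t_3 = 8.25; b_4 = 13; c_4 = 4; s_4 = 1.75; a_5 = 17; b_5 = 3; c_5 = 6.5; t_5 = 5.25; a_6 = 17.25; b_6 = 5.5; c_6 = 0.25; s_6 = 2.5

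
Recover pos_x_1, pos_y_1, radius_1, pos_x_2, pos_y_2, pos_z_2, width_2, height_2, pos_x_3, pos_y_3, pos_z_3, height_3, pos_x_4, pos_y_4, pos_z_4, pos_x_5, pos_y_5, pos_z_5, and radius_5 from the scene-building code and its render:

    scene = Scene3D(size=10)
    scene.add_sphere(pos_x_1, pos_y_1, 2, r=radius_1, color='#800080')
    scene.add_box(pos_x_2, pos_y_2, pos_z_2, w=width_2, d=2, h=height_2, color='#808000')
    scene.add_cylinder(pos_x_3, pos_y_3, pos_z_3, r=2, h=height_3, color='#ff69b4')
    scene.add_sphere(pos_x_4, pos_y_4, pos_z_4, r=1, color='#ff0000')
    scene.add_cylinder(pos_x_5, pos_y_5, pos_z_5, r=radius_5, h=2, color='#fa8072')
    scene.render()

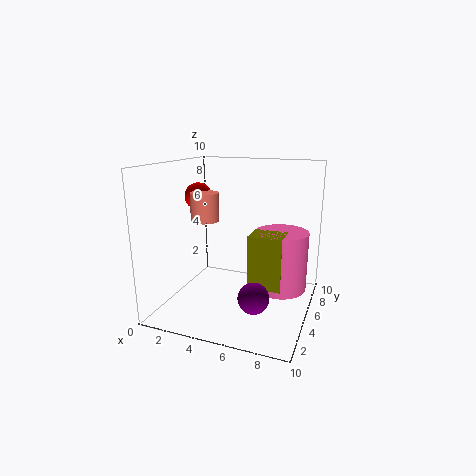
pos_x_1 = 7
pos_y_1 = 2.5
radius_1 = 1
pos_x_2 = 5.5
pos_y_2 = 5.5
pos_z_2 = 1
width_2 = 2.5
height_2 = 4
pos_x_3 = 7.5
pos_y_3 = 7.5
pos_z_3 = 0.5
height_3 = 4.5
pos_x_4 = 1.5
pos_y_4 = 6
pos_z_4 = 7.5
pos_x_5 = 2.5
pos_y_5 = 5
pos_z_5 = 6
radius_5 = 1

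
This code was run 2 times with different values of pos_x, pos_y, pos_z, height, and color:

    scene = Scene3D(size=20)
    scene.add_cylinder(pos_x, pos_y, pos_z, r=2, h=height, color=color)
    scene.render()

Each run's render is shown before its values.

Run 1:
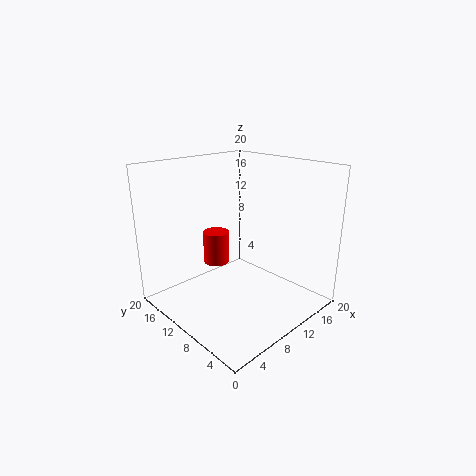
pos_x = 11
pos_y = 16
pos_z = 4
height = 5
color = 'red'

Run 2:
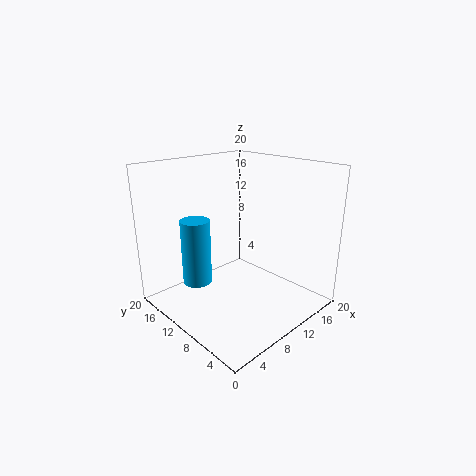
pos_x = 5
pos_y = 13
pos_z = 4
height = 9
color = 'deepskyblue'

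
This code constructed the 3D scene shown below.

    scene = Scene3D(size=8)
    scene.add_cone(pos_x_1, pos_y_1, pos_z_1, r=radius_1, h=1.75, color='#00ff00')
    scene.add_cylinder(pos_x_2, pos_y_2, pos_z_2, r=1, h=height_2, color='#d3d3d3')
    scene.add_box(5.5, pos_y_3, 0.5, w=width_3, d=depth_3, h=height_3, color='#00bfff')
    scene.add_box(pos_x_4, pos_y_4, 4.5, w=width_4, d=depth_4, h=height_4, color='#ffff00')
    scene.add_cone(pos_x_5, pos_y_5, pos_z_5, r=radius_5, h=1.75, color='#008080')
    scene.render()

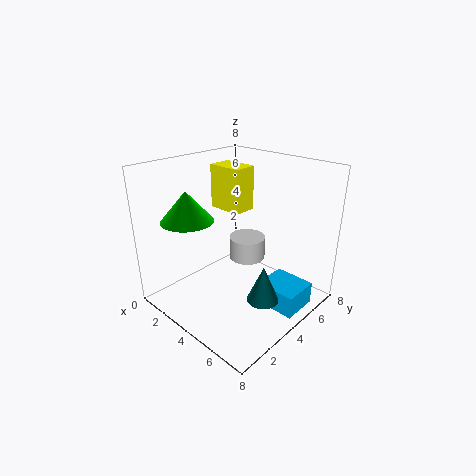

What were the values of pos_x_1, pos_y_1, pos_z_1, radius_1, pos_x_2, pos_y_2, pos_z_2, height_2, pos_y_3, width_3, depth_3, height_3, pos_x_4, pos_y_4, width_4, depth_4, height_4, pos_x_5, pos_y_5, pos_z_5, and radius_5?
pos_x_1 = 1.5, pos_y_1 = 2.5, pos_z_1 = 4.75, radius_1 = 1.5, pos_x_2 = 4.25, pos_y_2 = 4.5, pos_z_2 = 2.75, height_2 = 1.25, pos_y_3 = 4, width_3 = 2.25, depth_3 = 2, height_3 = 1.25, pos_x_4 = 0.25, pos_y_4 = 5.5, width_4 = 2.25, depth_4 = 1.5, height_4 = 2.75, pos_x_5 = 7.25, pos_y_5 = 2.25, pos_z_5 = 2.5, radius_5 = 0.75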